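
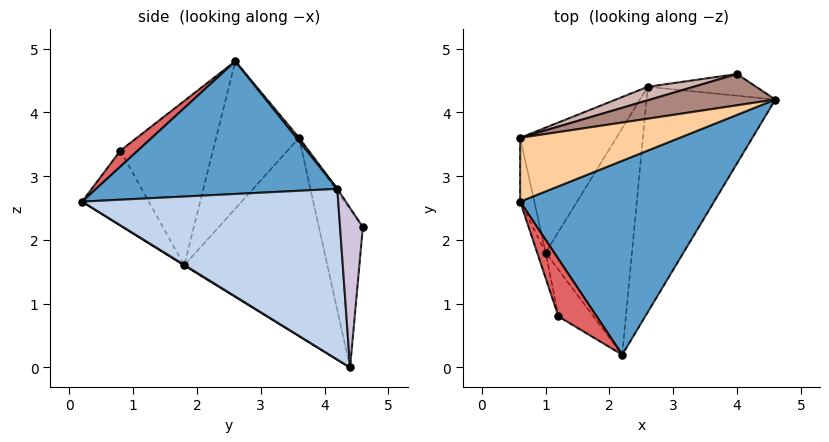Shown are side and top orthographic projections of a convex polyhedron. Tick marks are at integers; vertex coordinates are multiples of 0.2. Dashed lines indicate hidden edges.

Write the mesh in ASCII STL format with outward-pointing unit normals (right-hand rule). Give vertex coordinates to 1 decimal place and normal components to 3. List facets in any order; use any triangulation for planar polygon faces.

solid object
 facet normal 0.528 -0.355 0.771
  outer loop
   vertex 2.2 0.2 2.6
   vertex 4.6 4.2 2.8
   vertex 0.6 2.6 4.8
  endloop
 endfacet
 facet normal 0.728 -0.410 -0.549
  outer loop
   vertex 2.6 4.4 0.0
   vertex 4.6 4.2 2.8
   vertex 2.2 0.2 2.6
  endloop
 endfacet
 facet normal 0.006 -0.527 -0.850
  outer loop
   vertex 1.0 1.8 1.6
   vertex 2.6 4.4 0.0
   vertex 2.2 0.2 2.6
  endloop
 endfacet
 facet normal 0.013 0.768 0.640
  outer loop
   vertex 0.6 3.6 3.6
   vertex 0.6 2.6 4.8
   vertex 4.6 4.2 2.8
  endloop
 endfacet
 facet normal -0.989 -0.114 -0.095
  outer loop
   vertex 0.6 3.6 3.6
   vertex 1.0 1.8 1.6
   vertex 0.6 2.6 4.8
  endloop
 endfacet
 facet normal -0.865 0.274 -0.420
  outer loop
   vertex 0.6 3.6 3.6
   vertex 2.6 4.4 0.0
   vertex 1.0 1.8 1.6
  endloop
 endfacet
 facet normal 0.331 -0.508 0.795
  outer loop
   vertex 1.2 0.8 3.4
   vertex 2.2 0.2 2.6
   vertex 0.6 2.6 4.8
  endloop
 endfacet
 facet normal -0.958 -0.281 -0.050
  outer loop
   vertex 1.2 0.8 3.4
   vertex 0.6 2.6 4.8
   vertex 1.0 1.8 1.6
  endloop
 endfacet
 facet normal -0.659 -0.687 -0.308
  outer loop
   vertex 1.2 0.8 3.4
   vertex 1.0 1.8 1.6
   vertex 2.2 0.2 2.6
  endloop
 endfacet
 facet normal 0.769 0.369 -0.523
  outer loop
   vertex 4.0 4.6 2.2
   vertex 4.6 4.2 2.8
   vertex 2.6 4.4 0.0
  endloop
 endfacet
 facet normal -0.011 0.827 0.563
  outer loop
   vertex 4.0 4.6 2.2
   vertex 0.6 3.6 3.6
   vertex 4.6 4.2 2.8
  endloop
 endfacet
 facet normal -0.253 0.965 0.074
  outer loop
   vertex 4.0 4.6 2.2
   vertex 2.6 4.4 0.0
   vertex 0.6 3.6 3.6
  endloop
 endfacet
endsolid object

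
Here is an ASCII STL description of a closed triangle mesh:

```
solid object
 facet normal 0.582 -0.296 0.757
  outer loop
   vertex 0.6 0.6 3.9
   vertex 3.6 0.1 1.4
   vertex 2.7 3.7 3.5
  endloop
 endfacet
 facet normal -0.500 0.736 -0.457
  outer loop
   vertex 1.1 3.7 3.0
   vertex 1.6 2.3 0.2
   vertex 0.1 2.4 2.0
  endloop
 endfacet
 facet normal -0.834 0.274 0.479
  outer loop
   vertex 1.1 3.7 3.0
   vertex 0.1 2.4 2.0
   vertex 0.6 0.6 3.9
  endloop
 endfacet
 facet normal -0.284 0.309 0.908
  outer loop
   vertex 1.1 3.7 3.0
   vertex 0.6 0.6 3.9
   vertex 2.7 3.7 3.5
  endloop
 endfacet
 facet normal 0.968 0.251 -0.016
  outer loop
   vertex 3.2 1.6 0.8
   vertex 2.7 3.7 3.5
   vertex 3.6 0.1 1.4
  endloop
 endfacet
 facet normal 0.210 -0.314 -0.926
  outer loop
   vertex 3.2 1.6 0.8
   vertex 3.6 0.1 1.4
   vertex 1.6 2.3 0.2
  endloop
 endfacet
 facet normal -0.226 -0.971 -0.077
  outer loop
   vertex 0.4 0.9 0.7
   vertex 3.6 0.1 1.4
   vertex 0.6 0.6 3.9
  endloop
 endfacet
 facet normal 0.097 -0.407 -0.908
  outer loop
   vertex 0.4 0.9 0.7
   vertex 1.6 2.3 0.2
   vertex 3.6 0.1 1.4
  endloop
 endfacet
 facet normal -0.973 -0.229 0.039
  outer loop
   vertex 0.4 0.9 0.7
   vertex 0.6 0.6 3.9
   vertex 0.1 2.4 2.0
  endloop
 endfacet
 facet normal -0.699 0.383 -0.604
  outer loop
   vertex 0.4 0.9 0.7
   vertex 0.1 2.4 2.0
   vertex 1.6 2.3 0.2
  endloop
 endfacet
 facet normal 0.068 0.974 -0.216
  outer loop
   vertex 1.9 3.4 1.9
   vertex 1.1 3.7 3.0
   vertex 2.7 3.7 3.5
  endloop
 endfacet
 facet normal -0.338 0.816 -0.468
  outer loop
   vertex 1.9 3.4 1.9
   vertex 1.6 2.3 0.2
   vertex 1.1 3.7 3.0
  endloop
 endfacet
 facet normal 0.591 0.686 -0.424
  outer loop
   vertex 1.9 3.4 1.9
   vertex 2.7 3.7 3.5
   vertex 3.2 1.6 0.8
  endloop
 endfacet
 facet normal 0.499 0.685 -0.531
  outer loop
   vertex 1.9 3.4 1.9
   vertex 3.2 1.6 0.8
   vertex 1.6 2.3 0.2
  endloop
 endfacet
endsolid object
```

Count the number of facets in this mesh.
14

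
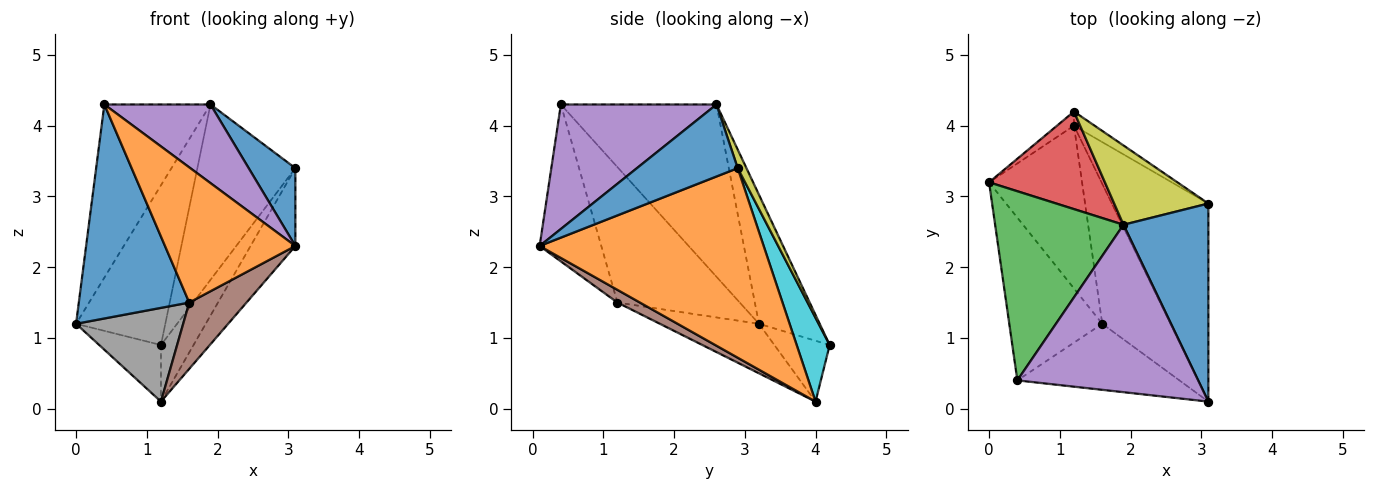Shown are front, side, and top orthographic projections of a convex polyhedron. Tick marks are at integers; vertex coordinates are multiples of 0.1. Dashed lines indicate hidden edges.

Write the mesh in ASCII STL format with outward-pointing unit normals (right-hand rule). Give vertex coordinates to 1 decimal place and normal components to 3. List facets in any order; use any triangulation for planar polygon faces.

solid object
 facet normal -0.661 -0.597 -0.454
  outer loop
   vertex 1.6 1.2 1.5
   vertex 0.4 0.4 4.3
   vertex 0.0 3.2 1.2
  endloop
 endfacet
 facet normal -0.391 -0.827 -0.404
  outer loop
   vertex 1.6 1.2 1.5
   vertex 3.1 0.1 2.3
   vertex 0.4 0.4 4.3
  endloop
 endfacet
 facet normal -0.704 0.480 0.524
  outer loop
   vertex 1.9 2.6 4.3
   vertex 0.0 3.2 1.2
   vertex 0.4 0.4 4.3
  endloop
 endfacet
 facet normal -0.502 0.738 0.451
  outer loop
   vertex 1.9 2.6 4.3
   vertex 1.2 4.2 0.9
   vertex 0.0 3.2 1.2
  endloop
 endfacet
 facet normal 0.529 -0.361 0.768
  outer loop
   vertex 1.9 2.6 4.3
   vertex 0.4 0.4 4.3
   vertex 3.1 0.1 2.3
  endloop
 endfacet
 facet normal 0.166 -0.422 -0.891
  outer loop
   vertex 1.2 4.0 0.1
   vertex 3.1 0.1 2.3
   vertex 1.6 1.2 1.5
  endloop
 endfacet
 facet normal -0.656 0.732 -0.183
  outer loop
   vertex 1.2 4.0 0.1
   vertex 0.0 3.2 1.2
   vertex 1.2 4.2 0.9
  endloop
 endfacet
 facet normal -0.419 -0.453 -0.787
  outer loop
   vertex 1.2 4.0 0.1
   vertex 1.6 1.2 1.5
   vertex 0.0 3.2 1.2
  endloop
 endfacet
 facet normal 0.081 0.908 0.411
  outer loop
   vertex 3.1 2.9 3.4
   vertex 1.2 4.2 0.9
   vertex 1.9 2.6 4.3
  endloop
 endfacet
 facet normal 0.701 0.692 -0.173
  outer loop
   vertex 3.1 2.9 3.4
   vertex 1.2 4.0 0.1
   vertex 1.2 4.2 0.9
  endloop
 endfacet
 facet normal 0.620 -0.287 0.731
  outer loop
   vertex 3.1 2.9 3.4
   vertex 1.9 2.6 4.3
   vertex 3.1 0.1 2.3
  endloop
 endfacet
 facet normal 0.877 0.175 -0.447
  outer loop
   vertex 3.1 2.9 3.4
   vertex 3.1 0.1 2.3
   vertex 1.2 4.0 0.1
  endloop
 endfacet
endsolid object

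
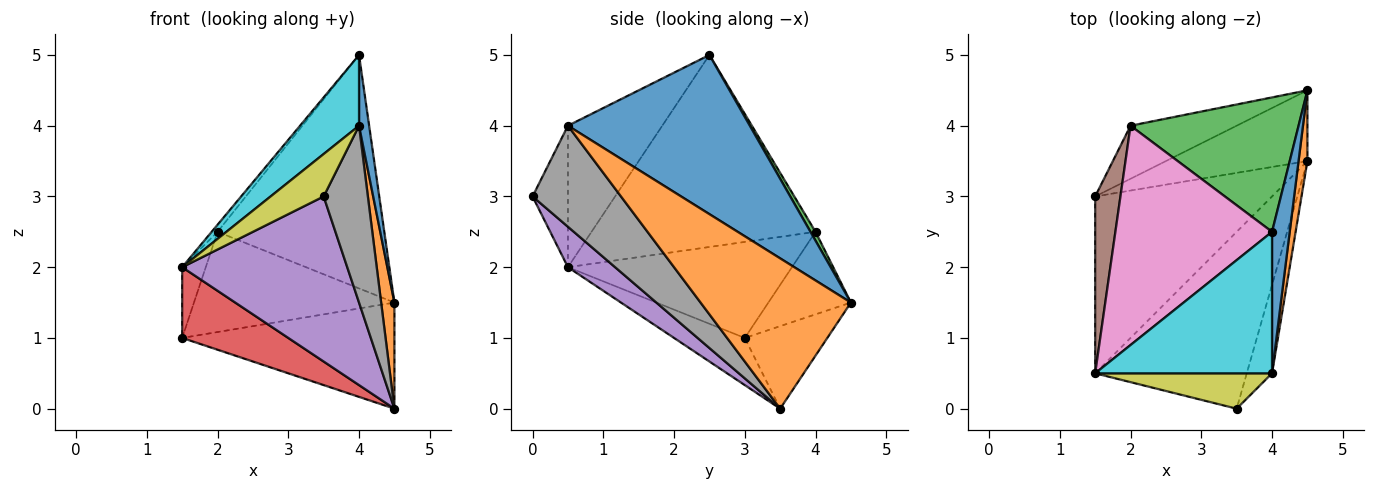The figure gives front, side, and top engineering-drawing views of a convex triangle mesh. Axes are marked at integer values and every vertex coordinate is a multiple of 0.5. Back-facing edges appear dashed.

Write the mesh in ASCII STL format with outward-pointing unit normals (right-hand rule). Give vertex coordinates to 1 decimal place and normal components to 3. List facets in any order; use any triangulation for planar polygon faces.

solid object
 facet normal -0.308 0.792 -0.528
  outer loop
   vertex 4.5 3.5 0.0
   vertex 1.5 3.0 1.0
   vertex 4.5 4.5 1.5
  endloop
 endfacet
 facet normal -0.342 0.831 -0.440
  outer loop
   vertex 2.0 4.0 2.5
   vertex 4.5 4.5 1.5
   vertex 1.5 3.0 1.0
  endloop
 endfacet
 facet normal 0.026 0.866 0.499
  outer loop
   vertex 2.0 4.0 2.5
   vertex 4.0 2.5 5.0
   vertex 4.5 4.5 1.5
  endloop
 endfacet
 facet normal -0.240 -0.361 -0.901
  outer loop
   vertex 1.5 0.5 2.0
   vertex 1.5 3.0 1.0
   vertex 4.5 3.5 0.0
  endloop
 endfacet
 facet normal 0.191 -0.670 -0.718
  outer loop
   vertex 1.5 0.5 2.0
   vertex 4.5 3.5 0.0
   vertex 3.5 0.0 3.0
  endloop
 endfacet
 facet normal -0.962 0.101 0.253
  outer loop
   vertex 1.5 0.5 2.0
   vertex 2.0 4.0 2.5
   vertex 1.5 3.0 1.0
  endloop
 endfacet
 facet normal -0.775 0.020 0.632
  outer loop
   vertex 1.5 0.5 2.0
   vertex 4.0 2.5 5.0
   vertex 2.0 4.0 2.5
  endloop
 endfacet
 facet normal 0.873 -0.436 -0.218
  outer loop
   vertex 4.0 0.5 4.0
   vertex 3.5 0.0 3.0
   vertex 4.5 3.5 0.0
  endloop
 endfacet
 facet normal -0.456 -0.684 0.570
  outer loop
   vertex 4.0 0.5 4.0
   vertex 1.5 0.5 2.0
   vertex 3.5 0.0 3.0
  endloop
 endfacet
 facet normal -0.582 -0.364 0.727
  outer loop
   vertex 4.0 0.5 4.0
   vertex 4.0 2.5 5.0
   vertex 1.5 0.5 2.0
  endloop
 endfacet
 facet normal 0.992 -0.055 0.110
  outer loop
   vertex 4.0 0.5 4.0
   vertex 4.5 4.5 1.5
   vertex 4.0 2.5 5.0
  endloop
 endfacet
 facet normal 0.994 -0.088 0.058
  outer loop
   vertex 4.0 0.5 4.0
   vertex 4.5 3.5 0.0
   vertex 4.5 4.5 1.5
  endloop
 endfacet
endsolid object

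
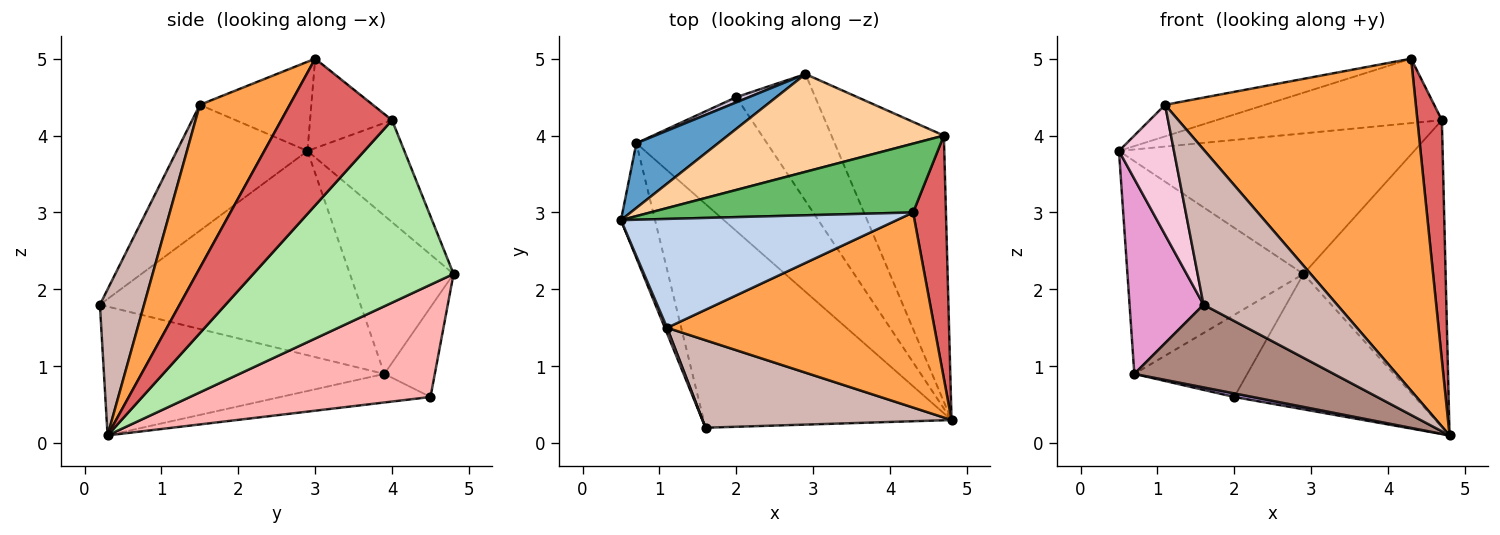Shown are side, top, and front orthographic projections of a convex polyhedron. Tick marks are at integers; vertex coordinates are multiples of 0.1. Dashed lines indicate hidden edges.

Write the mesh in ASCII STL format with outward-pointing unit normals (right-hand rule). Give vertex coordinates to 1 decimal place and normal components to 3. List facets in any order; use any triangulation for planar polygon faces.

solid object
 facet normal -0.491 0.834 0.254
  outer loop
   vertex 0.7 3.9 0.9
   vertex 0.5 2.9 3.8
   vertex 2.9 4.8 2.2
  endloop
 endfacet
 facet normal -0.297 0.266 0.917
  outer loop
   vertex 1.1 1.5 4.4
   vertex 4.3 3.0 5.0
   vertex 0.5 2.9 3.8
  endloop
 endfacet
 facet normal 0.295 -0.824 0.484
  outer loop
   vertex 1.1 1.5 4.4
   vertex 4.8 0.3 0.1
   vertex 4.3 3.0 5.0
  endloop
 endfacet
 facet normal -0.260 0.793 0.551
  outer loop
   vertex 4.7 4.0 4.2
   vertex 2.9 4.8 2.2
   vertex 0.5 2.9 3.8
  endloop
 endfacet
 facet normal -0.241 0.663 0.708
  outer loop
   vertex 4.7 4.0 4.2
   vertex 0.5 2.9 3.8
   vertex 4.3 3.0 5.0
  endloop
 endfacet
 facet normal 0.729 0.517 -0.449
  outer loop
   vertex 4.7 4.0 4.2
   vertex 4.8 0.3 0.1
   vertex 2.9 4.8 2.2
  endloop
 endfacet
 facet normal 0.954 -0.211 0.213
  outer loop
   vertex 4.7 4.0 4.2
   vertex 4.3 3.0 5.0
   vertex 4.8 0.3 0.1
  endloop
 endfacet
 facet normal 0.697 0.523 -0.490
  outer loop
   vertex 2.0 4.5 0.6
   vertex 2.9 4.8 2.2
   vertex 4.8 0.3 0.1
  endloop
 endfacet
 facet normal -0.213 -0.026 -0.977
  outer loop
   vertex 2.0 4.5 0.6
   vertex 4.8 0.3 0.1
   vertex 0.7 3.9 0.9
  endloop
 endfacet
 facet normal -0.407 0.911 0.058
  outer loop
   vertex 2.0 4.5 0.6
   vertex 0.7 3.9 0.9
   vertex 2.9 4.8 2.2
  endloop
 endfacet
 facet normal -0.438 -0.312 -0.843
  outer loop
   vertex 1.6 0.2 1.8
   vertex 0.7 3.9 0.9
   vertex 4.8 0.3 0.1
  endloop
 endfacet
 facet normal 0.277 -0.837 0.472
  outer loop
   vertex 1.6 0.2 1.8
   vertex 4.8 0.3 0.1
   vertex 1.1 1.5 4.4
  endloop
 endfacet
 facet normal -0.950 -0.270 -0.158
  outer loop
   vertex 1.6 0.2 1.8
   vertex 0.5 2.9 3.8
   vertex 0.7 3.9 0.9
  endloop
 endfacet
 facet normal -0.922 -0.388 0.017
  outer loop
   vertex 1.6 0.2 1.8
   vertex 1.1 1.5 4.4
   vertex 0.5 2.9 3.8
  endloop
 endfacet
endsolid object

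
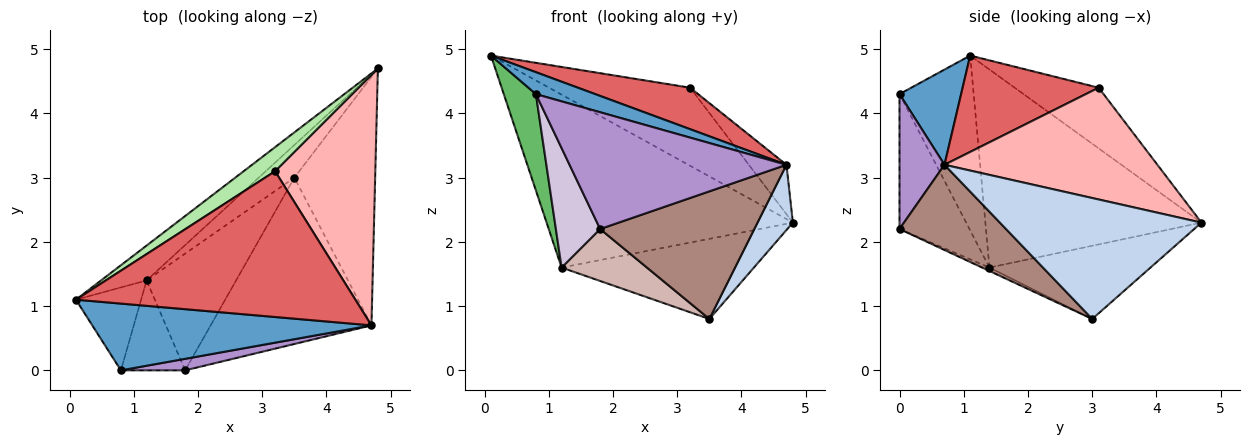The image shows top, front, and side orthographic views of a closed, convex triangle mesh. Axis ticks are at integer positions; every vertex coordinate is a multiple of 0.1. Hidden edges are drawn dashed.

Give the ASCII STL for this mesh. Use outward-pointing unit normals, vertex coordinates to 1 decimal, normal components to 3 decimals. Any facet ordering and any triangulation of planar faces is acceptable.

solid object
 facet normal 0.308 -0.297 0.904
  outer loop
   vertex 4.7 0.7 3.2
   vertex 0.1 1.1 4.9
   vertex 0.8 0.0 4.3
  endloop
 endfacet
 facet normal 0.823 -0.144 -0.550
  outer loop
   vertex 4.7 0.7 3.2
   vertex 3.5 3.0 0.8
   vertex 4.8 4.7 2.3
  endloop
 endfacet
 facet normal -0.652 0.743 -0.150
  outer loop
   vertex 1.2 1.4 1.6
   vertex 0.1 1.1 4.9
   vertex 4.8 4.7 2.3
  endloop
 endfacet
 facet normal -0.613 0.732 -0.298
  outer loop
   vertex 1.2 1.4 1.6
   vertex 4.8 4.7 2.3
   vertex 3.5 3.0 0.8
  endloop
 endfacet
 facet normal -0.868 -0.376 -0.324
  outer loop
   vertex 1.2 1.4 1.6
   vertex 0.8 0.0 4.3
   vertex 0.1 1.1 4.9
  endloop
 endfacet
 facet normal -0.495 0.831 0.256
  outer loop
   vertex 3.2 3.1 4.4
   vertex 4.8 4.7 2.3
   vertex 0.1 1.1 4.9
  endloop
 endfacet
 facet normal 0.315 -0.260 0.913
  outer loop
   vertex 3.2 3.1 4.4
   vertex 0.1 1.1 4.9
   vertex 4.7 0.7 3.2
  endloop
 endfacet
 facet normal 0.738 0.130 0.662
  outer loop
   vertex 3.2 3.1 4.4
   vertex 4.7 0.7 3.2
   vertex 4.8 4.7 2.3
  endloop
 endfacet
 facet normal 0.202 -0.975 0.096
  outer loop
   vertex 1.8 0.0 2.2
   vertex 4.7 0.7 3.2
   vertex 0.8 0.0 4.3
  endloop
 endfacet
 facet normal -0.784 -0.496 -0.373
  outer loop
   vertex 1.8 0.0 2.2
   vertex 0.8 0.0 4.3
   vertex 1.2 1.4 1.6
  endloop
 endfacet
 facet normal 0.388 -0.561 -0.731
  outer loop
   vertex 1.8 0.0 2.2
   vertex 3.5 3.0 0.8
   vertex 4.7 0.7 3.2
  endloop
 endfacet
 facet normal -0.035 -0.406 -0.913
  outer loop
   vertex 1.8 0.0 2.2
   vertex 1.2 1.4 1.6
   vertex 3.5 3.0 0.8
  endloop
 endfacet
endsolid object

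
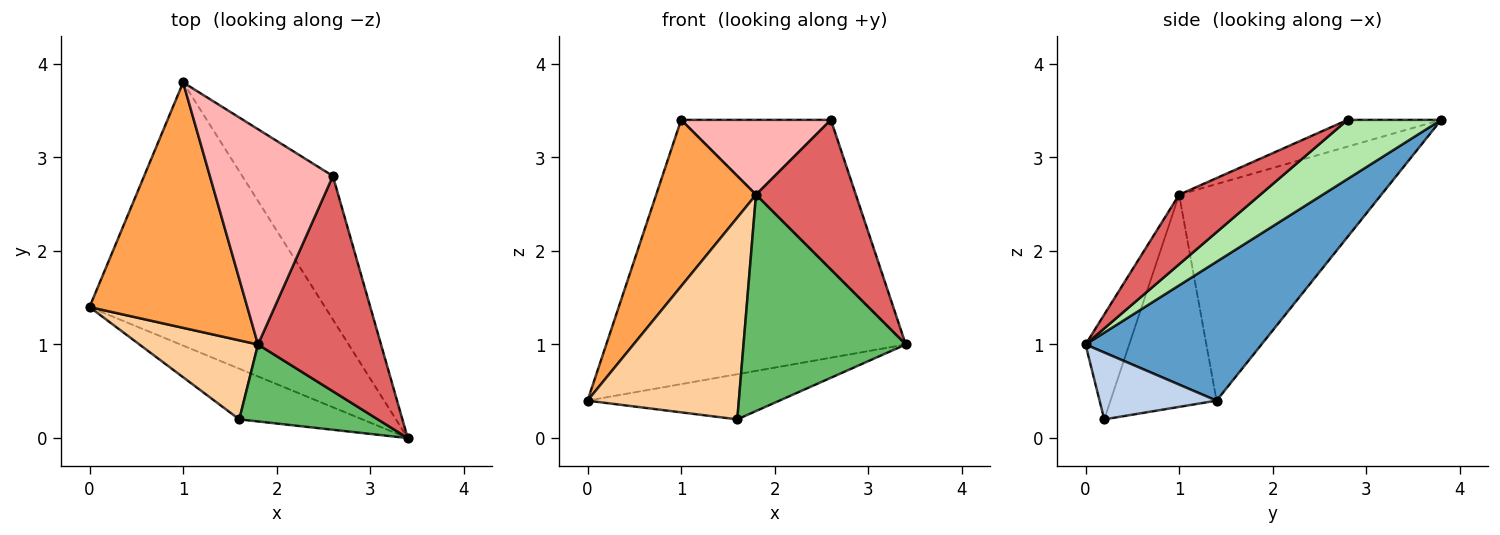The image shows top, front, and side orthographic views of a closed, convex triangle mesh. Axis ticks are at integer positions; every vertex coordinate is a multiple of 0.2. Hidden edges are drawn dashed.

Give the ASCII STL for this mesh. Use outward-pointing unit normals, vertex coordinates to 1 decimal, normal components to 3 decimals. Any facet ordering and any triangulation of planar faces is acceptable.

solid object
 facet normal 0.384 0.654 -0.651
  outer loop
   vertex 1.0 3.8 3.4
   vertex 3.4 0.0 1.0
   vertex 0.0 1.4 0.4
  endloop
 endfacet
 facet normal 0.376 0.617 -0.692
  outer loop
   vertex 1.6 0.2 0.2
   vertex 0.0 1.4 0.4
   vertex 3.4 0.0 1.0
  endloop
 endfacet
 facet normal -0.751 -0.371 0.547
  outer loop
   vertex 1.8 1.0 2.6
   vertex 1.0 3.8 3.4
   vertex 0.0 1.4 0.4
  endloop
 endfacet
 facet normal -0.547 -0.780 0.305
  outer loop
   vertex 1.8 1.0 2.6
   vertex 0.0 1.4 0.4
   vertex 1.6 0.2 0.2
  endloop
 endfacet
 facet normal -0.246 -0.913 0.325
  outer loop
   vertex 1.8 1.0 2.6
   vertex 1.6 0.2 0.2
   vertex 3.4 0.0 1.0
  endloop
 endfacet
 facet normal 0.411 0.658 -0.631
  outer loop
   vertex 2.6 2.8 3.4
   vertex 3.4 0.0 1.0
   vertex 1.0 3.8 3.4
  endloop
 endfacet
 facet normal 0.421 -0.518 0.745
  outer loop
   vertex 2.6 2.8 3.4
   vertex 1.8 1.0 2.6
   vertex 3.4 0.0 1.0
  endloop
 endfacet
 facet normal -0.201 -0.322 0.925
  outer loop
   vertex 2.6 2.8 3.4
   vertex 1.0 3.8 3.4
   vertex 1.8 1.0 2.6
  endloop
 endfacet
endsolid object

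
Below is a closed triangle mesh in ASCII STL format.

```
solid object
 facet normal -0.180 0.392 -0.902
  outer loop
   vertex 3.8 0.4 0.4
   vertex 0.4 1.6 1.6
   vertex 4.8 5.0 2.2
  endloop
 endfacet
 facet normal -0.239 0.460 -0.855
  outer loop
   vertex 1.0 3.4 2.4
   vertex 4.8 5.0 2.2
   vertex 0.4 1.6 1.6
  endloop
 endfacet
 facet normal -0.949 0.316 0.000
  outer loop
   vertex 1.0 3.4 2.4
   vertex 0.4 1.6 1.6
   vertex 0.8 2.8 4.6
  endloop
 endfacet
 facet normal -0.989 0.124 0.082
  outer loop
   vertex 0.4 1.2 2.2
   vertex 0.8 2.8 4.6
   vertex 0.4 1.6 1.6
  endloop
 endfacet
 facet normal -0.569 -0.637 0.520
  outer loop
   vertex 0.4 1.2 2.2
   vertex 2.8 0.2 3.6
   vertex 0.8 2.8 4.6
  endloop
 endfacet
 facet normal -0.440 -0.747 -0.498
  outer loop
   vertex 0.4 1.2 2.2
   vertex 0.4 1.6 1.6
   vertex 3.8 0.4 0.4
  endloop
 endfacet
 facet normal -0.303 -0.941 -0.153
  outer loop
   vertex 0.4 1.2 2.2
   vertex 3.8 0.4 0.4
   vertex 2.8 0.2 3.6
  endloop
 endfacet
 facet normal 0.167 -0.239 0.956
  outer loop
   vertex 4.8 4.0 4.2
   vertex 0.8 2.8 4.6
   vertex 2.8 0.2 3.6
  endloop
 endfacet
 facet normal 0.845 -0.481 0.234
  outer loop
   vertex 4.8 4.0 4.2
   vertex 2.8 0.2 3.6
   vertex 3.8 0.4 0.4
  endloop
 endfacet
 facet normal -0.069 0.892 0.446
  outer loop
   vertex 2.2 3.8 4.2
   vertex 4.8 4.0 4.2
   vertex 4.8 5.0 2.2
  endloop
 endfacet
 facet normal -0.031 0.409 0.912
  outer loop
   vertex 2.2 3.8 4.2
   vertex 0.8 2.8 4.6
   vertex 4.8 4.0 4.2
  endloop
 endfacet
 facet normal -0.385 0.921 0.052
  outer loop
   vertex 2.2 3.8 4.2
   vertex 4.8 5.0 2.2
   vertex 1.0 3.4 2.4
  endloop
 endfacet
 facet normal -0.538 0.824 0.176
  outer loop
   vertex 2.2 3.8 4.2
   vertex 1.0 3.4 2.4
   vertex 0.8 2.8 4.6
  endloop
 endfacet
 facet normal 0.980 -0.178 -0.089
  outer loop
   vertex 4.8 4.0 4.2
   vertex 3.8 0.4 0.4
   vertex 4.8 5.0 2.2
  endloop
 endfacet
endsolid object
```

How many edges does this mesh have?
21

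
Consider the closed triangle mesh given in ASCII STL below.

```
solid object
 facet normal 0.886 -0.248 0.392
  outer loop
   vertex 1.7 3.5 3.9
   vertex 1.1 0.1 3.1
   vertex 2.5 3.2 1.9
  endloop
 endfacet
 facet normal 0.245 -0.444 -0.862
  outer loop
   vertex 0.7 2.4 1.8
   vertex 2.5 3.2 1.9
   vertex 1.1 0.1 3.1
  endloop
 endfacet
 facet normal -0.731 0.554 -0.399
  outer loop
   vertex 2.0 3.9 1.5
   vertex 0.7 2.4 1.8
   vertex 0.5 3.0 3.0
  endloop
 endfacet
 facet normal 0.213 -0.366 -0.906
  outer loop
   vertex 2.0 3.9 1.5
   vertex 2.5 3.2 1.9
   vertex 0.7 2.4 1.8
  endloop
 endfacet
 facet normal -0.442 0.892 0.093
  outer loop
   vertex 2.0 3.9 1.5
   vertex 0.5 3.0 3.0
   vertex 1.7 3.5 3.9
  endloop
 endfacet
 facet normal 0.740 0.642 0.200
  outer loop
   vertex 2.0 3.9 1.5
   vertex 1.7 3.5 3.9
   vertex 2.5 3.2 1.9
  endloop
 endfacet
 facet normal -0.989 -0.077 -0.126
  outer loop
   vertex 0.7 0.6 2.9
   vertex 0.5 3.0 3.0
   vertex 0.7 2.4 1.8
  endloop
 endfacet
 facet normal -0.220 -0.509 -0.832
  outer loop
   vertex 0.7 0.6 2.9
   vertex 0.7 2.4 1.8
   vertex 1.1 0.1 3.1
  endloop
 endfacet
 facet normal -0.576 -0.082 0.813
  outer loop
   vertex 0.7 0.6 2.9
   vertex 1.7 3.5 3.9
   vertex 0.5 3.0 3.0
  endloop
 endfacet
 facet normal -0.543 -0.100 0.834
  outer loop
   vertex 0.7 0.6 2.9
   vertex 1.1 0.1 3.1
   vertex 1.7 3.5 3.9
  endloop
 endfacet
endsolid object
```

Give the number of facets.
10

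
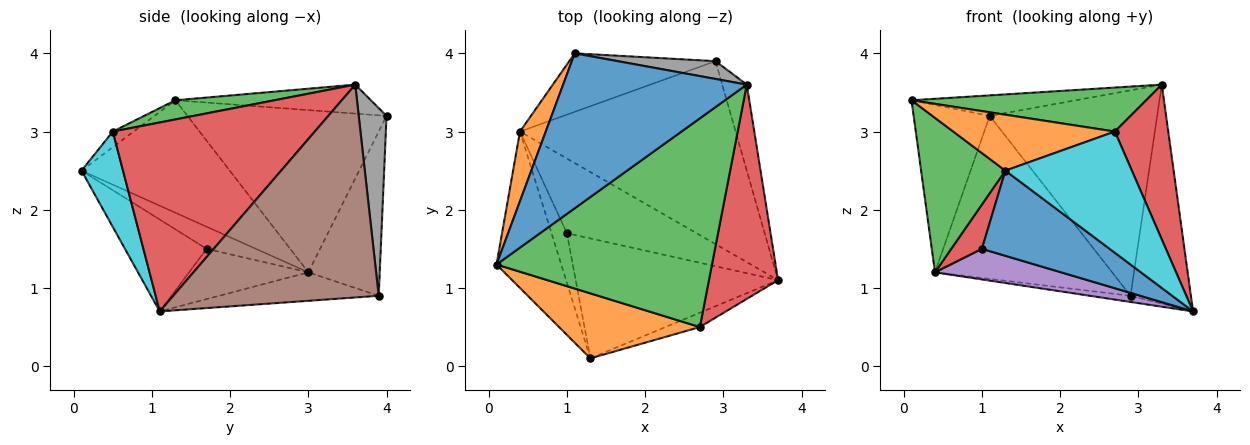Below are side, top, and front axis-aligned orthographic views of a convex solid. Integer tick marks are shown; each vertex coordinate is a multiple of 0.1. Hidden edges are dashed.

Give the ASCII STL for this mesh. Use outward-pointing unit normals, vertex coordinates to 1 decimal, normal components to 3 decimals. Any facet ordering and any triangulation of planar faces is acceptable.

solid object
 facet normal -0.154 0.130 0.979
  outer loop
   vertex 3.3 3.6 3.6
   vertex 1.1 4.0 3.2
   vertex 0.1 1.3 3.4
  endloop
 endfacet
 facet normal -0.924 0.353 0.147
  outer loop
   vertex 0.4 3.0 1.2
   vertex 0.1 1.3 3.4
   vertex 1.1 4.0 3.2
  endloop
 endfacet
 facet normal 0.087 -0.205 0.975
  outer loop
   vertex 2.7 0.5 3.0
   vertex 3.3 3.6 3.6
   vertex 0.1 1.3 3.4
  endloop
 endfacet
 facet normal 0.911 -0.241 0.333
  outer loop
   vertex 2.7 0.5 3.0
   vertex 3.7 1.1 0.7
   vertex 3.3 3.6 3.6
  endloop
 endfacet
 facet normal -0.337 -0.357 -0.871
  outer loop
   vertex 1.0 1.7 1.5
   vertex 0.4 3.0 1.2
   vertex 3.7 1.1 0.7
  endloop
 endfacet
 facet normal 0.954 0.280 -0.110
  outer loop
   vertex 2.9 3.9 0.9
   vertex 3.3 3.6 3.6
   vertex 3.7 1.1 0.7
  endloop
 endfacet
 facet normal -0.131 0.033 -0.991
  outer loop
   vertex 2.9 3.9 0.9
   vertex 3.7 1.1 0.7
   vertex 0.4 3.0 1.2
  endloop
 endfacet
 facet normal 0.163 0.983 0.085
  outer loop
   vertex 2.9 3.9 0.9
   vertex 1.1 4.0 3.2
   vertex 3.3 3.6 3.6
  endloop
 endfacet
 facet normal -0.355 0.880 -0.316
  outer loop
   vertex 2.9 3.9 0.9
   vertex 0.4 3.0 1.2
   vertex 1.1 4.0 3.2
  endloop
 endfacet
 facet normal 0.310 -0.944 -0.112
  outer loop
   vertex 1.3 0.1 2.5
   vertex 3.7 1.1 0.7
   vertex 2.7 0.5 3.0
  endloop
 endfacet
 facet normal -0.347 -0.543 -0.765
  outer loop
   vertex 1.3 0.1 2.5
   vertex 1.0 1.7 1.5
   vertex 3.7 1.1 0.7
  endloop
 endfacet
 facet normal -0.084 -0.650 0.755
  outer loop
   vertex 1.3 0.1 2.5
   vertex 2.7 0.5 3.0
   vertex 0.1 1.3 3.4
  endloop
 endfacet
 facet normal -0.777 -0.442 -0.447
  outer loop
   vertex 1.3 0.1 2.5
   vertex 0.1 1.3 3.4
   vertex 0.4 3.0 1.2
  endloop
 endfacet
 facet normal -0.731 -0.455 -0.508
  outer loop
   vertex 1.3 0.1 2.5
   vertex 0.4 3.0 1.2
   vertex 1.0 1.7 1.5
  endloop
 endfacet
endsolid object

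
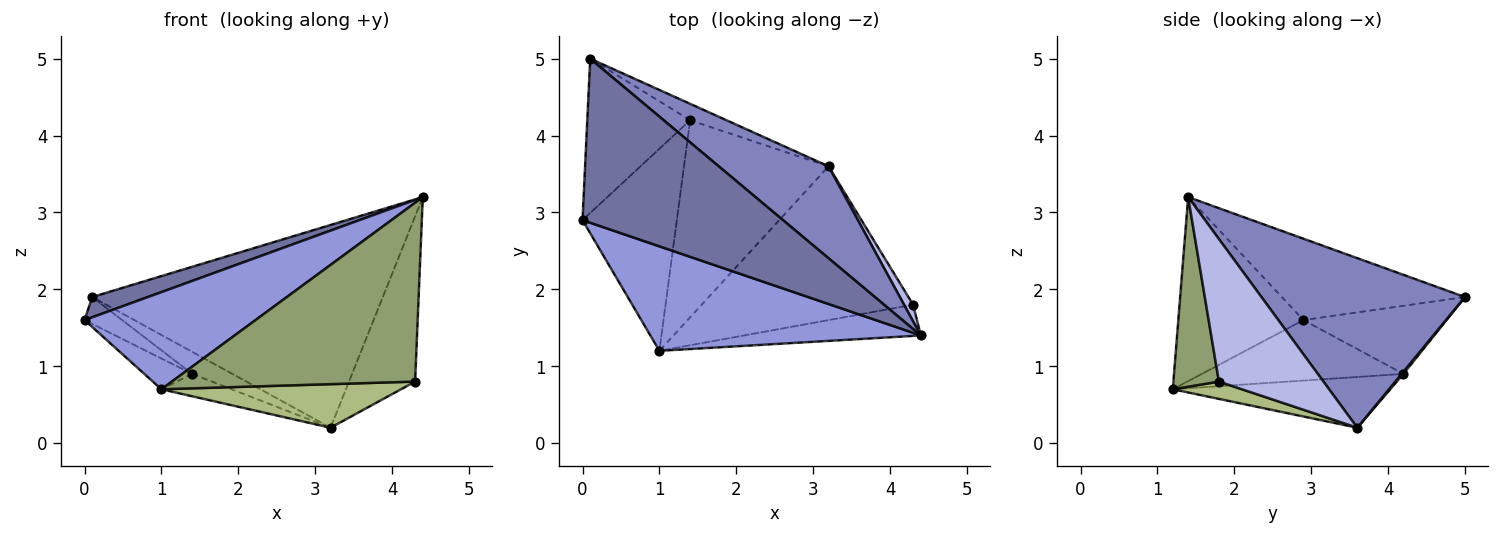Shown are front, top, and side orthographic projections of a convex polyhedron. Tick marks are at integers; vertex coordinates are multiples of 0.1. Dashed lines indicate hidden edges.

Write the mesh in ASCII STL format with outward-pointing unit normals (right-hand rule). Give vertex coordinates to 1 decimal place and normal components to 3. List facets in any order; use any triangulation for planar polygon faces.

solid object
 facet normal -0.374 -0.114 0.921
  outer loop
   vertex 0.1 5.0 1.9
   vertex 0.0 2.9 1.6
   vertex 4.4 1.4 3.2
  endloop
 endfacet
 facet normal 0.538 0.768 0.348
  outer loop
   vertex 3.2 3.6 0.2
   vertex 0.1 5.0 1.9
   vertex 4.4 1.4 3.2
  endloop
 endfacet
 facet normal -0.446 -0.609 0.655
  outer loop
   vertex 1.0 1.2 0.7
   vertex 4.4 1.4 3.2
   vertex 0.0 2.9 1.6
  endloop
 endfacet
 facet normal 0.844 0.534 0.054
  outer loop
   vertex 4.3 1.8 0.8
   vertex 3.2 3.6 0.2
   vertex 4.4 1.4 3.2
  endloop
 endfacet
 facet normal 0.181 -0.969 -0.169
  outer loop
   vertex 4.3 1.8 0.8
   vertex 4.4 1.4 3.2
   vertex 1.0 1.2 0.7
  endloop
 endfacet
 facet normal 0.078 -0.272 -0.959
  outer loop
   vertex 4.3 1.8 0.8
   vertex 1.0 1.2 0.7
   vertex 3.2 3.6 0.2
  endloop
 endfacet
 facet normal 0.036 0.803 -0.595
  outer loop
   vertex 1.4 4.2 0.9
   vertex 0.1 5.0 1.9
   vertex 3.2 3.6 0.2
  endloop
 endfacet
 facet normal -0.329 0.106 -0.938
  outer loop
   vertex 1.4 4.2 0.9
   vertex 3.2 3.6 0.2
   vertex 1.0 1.2 0.7
  endloop
 endfacet
 facet normal -0.546 0.144 -0.825
  outer loop
   vertex 1.4 4.2 0.9
   vertex 0.0 2.9 1.6
   vertex 0.1 5.0 1.9
  endloop
 endfacet
 facet normal -0.535 0.127 -0.835
  outer loop
   vertex 1.4 4.2 0.9
   vertex 1.0 1.2 0.7
   vertex 0.0 2.9 1.6
  endloop
 endfacet
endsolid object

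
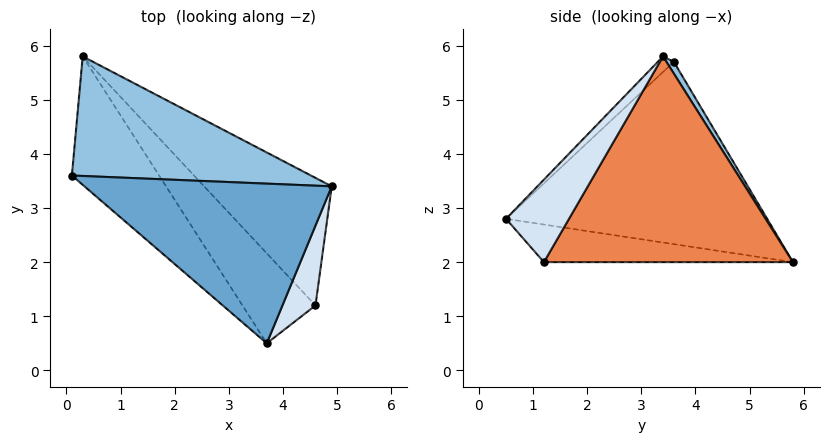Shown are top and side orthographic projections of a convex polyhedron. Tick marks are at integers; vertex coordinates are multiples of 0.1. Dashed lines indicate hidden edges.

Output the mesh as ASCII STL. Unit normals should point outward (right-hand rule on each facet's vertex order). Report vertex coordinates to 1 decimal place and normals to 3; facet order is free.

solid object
 facet normal -0.044 -0.709 0.703
  outer loop
   vertex 3.7 0.5 2.8
   vertex 4.9 3.4 5.8
   vertex 0.1 3.6 5.7
  endloop
 endfacet
 facet normal 0.025 0.859 0.512
  outer loop
   vertex 0.3 5.8 2.0
   vertex 0.1 3.6 5.7
   vertex 4.9 3.4 5.8
  endloop
 endfacet
 facet normal -0.758 -0.541 -0.363
  outer loop
   vertex 0.3 5.8 2.0
   vertex 3.7 0.5 2.8
   vertex 0.1 3.6 5.7
  endloop
 endfacet
 facet normal 0.736 -0.609 0.295
  outer loop
   vertex 4.6 1.2 2.0
   vertex 4.9 3.4 5.8
   vertex 3.7 0.5 2.8
  endloop
 endfacet
 facet normal 0.665 0.622 -0.413
  outer loop
   vertex 4.6 1.2 2.0
   vertex 0.3 5.8 2.0
   vertex 4.9 3.4 5.8
  endloop
 endfacet
 facet normal -0.421 -0.393 -0.817
  outer loop
   vertex 4.6 1.2 2.0
   vertex 3.7 0.5 2.8
   vertex 0.3 5.8 2.0
  endloop
 endfacet
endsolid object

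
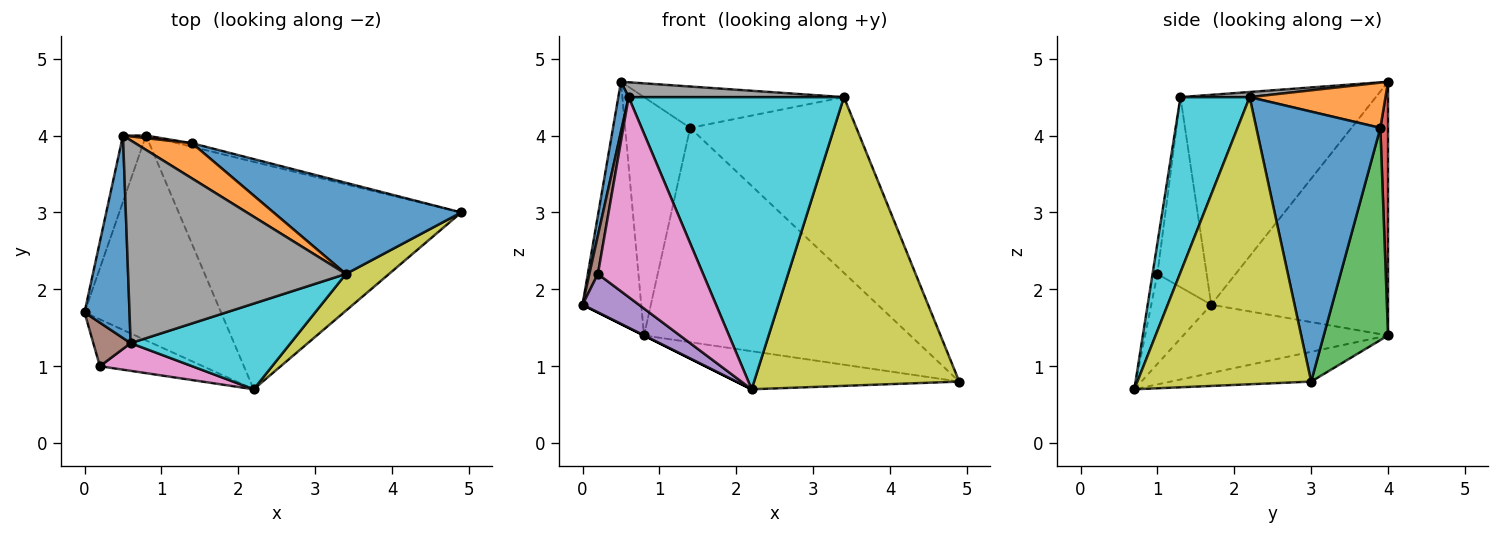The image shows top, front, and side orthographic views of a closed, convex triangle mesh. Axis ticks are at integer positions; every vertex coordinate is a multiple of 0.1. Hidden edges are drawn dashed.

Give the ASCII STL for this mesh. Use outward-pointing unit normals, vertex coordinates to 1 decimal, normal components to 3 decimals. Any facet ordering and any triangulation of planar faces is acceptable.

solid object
 facet normal -0.976 -0.052 0.209
  outer loop
   vertex 0.6 1.3 4.5
   vertex 0.5 4.0 4.7
   vertex 0.0 1.7 1.8
  endloop
 endfacet
 facet normal -0.946 0.314 -0.086
  outer loop
   vertex 0.8 4.0 1.4
   vertex 0.0 1.7 1.8
   vertex 0.5 4.0 4.7
  endloop
 endfacet
 facet normal -0.447 0.000 -0.894
  outer loop
   vertex 0.8 4.0 1.4
   vertex 2.2 0.7 0.7
   vertex 0.0 1.7 1.8
  endloop
 endfacet
 facet normal -0.104 0.164 -0.981
  outer loop
   vertex 0.8 4.0 1.4
   vertex 4.9 3.0 0.8
   vertex 2.2 0.7 0.7
  endloop
 endfacet
 facet normal -0.559 -0.526 -0.641
  outer loop
   vertex 0.2 1.0 2.2
   vertex 0.0 1.7 1.8
   vertex 2.2 0.7 0.7
  endloop
 endfacet
 facet normal -0.967 -0.168 0.190
  outer loop
   vertex 0.2 1.0 2.2
   vertex 0.6 1.3 4.5
   vertex 0.0 1.7 1.8
  endloop
 endfacet
 facet normal -0.046 -0.990 0.137
  outer loop
   vertex 0.2 1.0 2.2
   vertex 2.2 0.7 0.7
   vertex 0.6 1.3 4.5
  endloop
 endfacet
 facet normal 0.023 -0.073 0.997
  outer loop
   vertex 3.4 2.2 4.5
   vertex 0.5 4.0 4.7
   vertex 0.6 1.3 4.5
  endloop
 endfacet
 facet normal 0.643 -0.759 0.097
  outer loop
   vertex 3.4 2.2 4.5
   vertex 2.2 0.7 0.7
   vertex 4.9 3.0 0.8
  endloop
 endfacet
 facet normal 0.295 -0.917 0.269
  outer loop
   vertex 3.4 2.2 4.5
   vertex 0.6 1.3 4.5
   vertex 2.2 0.7 0.7
  endloop
 endfacet
 facet normal 0.552 0.740 0.384
  outer loop
   vertex 1.4 3.9 4.1
   vertex 3.4 2.2 4.5
   vertex 4.9 3.0 0.8
  endloop
 endfacet
 facet normal 0.459 0.676 0.576
  outer loop
   vertex 1.4 3.9 4.1
   vertex 0.5 4.0 4.7
   vertex 3.4 2.2 4.5
  endloop
 endfacet
 facet normal 0.235 0.972 -0.016
  outer loop
   vertex 1.4 3.9 4.1
   vertex 4.9 3.0 0.8
   vertex 0.8 4.0 1.4
  endloop
 endfacet
 facet normal 0.117 0.993 0.011
  outer loop
   vertex 1.4 3.9 4.1
   vertex 0.8 4.0 1.4
   vertex 0.5 4.0 4.7
  endloop
 endfacet
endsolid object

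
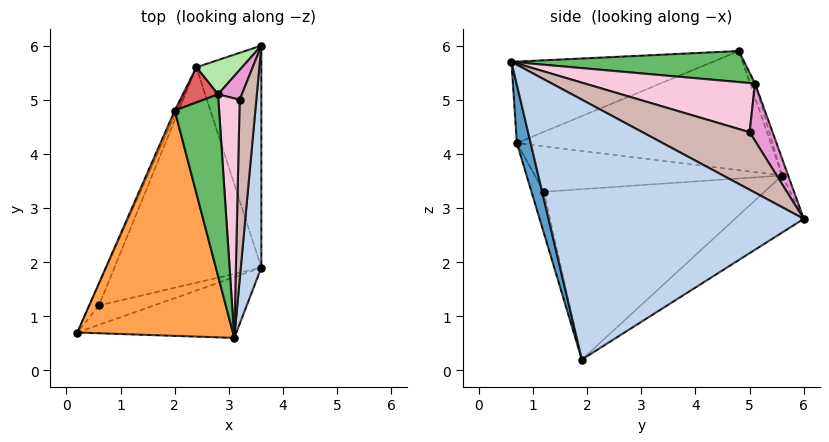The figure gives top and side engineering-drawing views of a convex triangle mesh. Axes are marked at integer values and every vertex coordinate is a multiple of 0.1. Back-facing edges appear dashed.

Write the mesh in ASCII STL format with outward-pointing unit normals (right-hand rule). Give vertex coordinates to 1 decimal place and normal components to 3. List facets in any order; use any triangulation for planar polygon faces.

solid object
 facet normal 0.081 -0.972 -0.222
  outer loop
   vertex 3.6 1.9 0.2
   vertex 3.1 0.6 5.7
   vertex 0.2 0.7 4.2
  endloop
 endfacet
 facet normal 0.996 -0.050 0.079
  outer loop
   vertex 3.6 1.9 0.2
   vertex 3.6 6.0 2.8
   vertex 3.1 0.6 5.7
  endloop
 endfacet
 facet normal -0.458 -0.162 0.874
  outer loop
   vertex 2.0 4.8 5.9
   vertex 0.2 0.7 4.2
   vertex 3.1 0.6 5.7
  endloop
 endfacet
 facet normal -0.435 -0.691 -0.577
  outer loop
   vertex 0.6 1.2 3.3
   vertex 3.6 1.9 0.2
   vertex 0.2 0.7 4.2
  endloop
 endfacet
 facet normal 0.570 0.110 0.815
  outer loop
   vertex 2.8 5.1 5.3
   vertex 2.0 4.8 5.9
   vertex 3.1 0.6 5.7
  endloop
 endfacet
 facet normal -0.112 0.946 0.305
  outer loop
   vertex 2.4 5.6 3.6
   vertex 2.8 5.1 5.3
   vertex 3.6 6.0 2.8
  endloop
 endfacet
 facet normal -0.124 0.944 0.307
  outer loop
   vertex 2.4 5.6 3.6
   vertex 2.0 4.8 5.9
   vertex 2.8 5.1 5.3
  endloop
 endfacet
 facet normal -0.596 0.430 -0.678
  outer loop
   vertex 2.4 5.6 3.6
   vertex 3.6 6.0 2.8
   vertex 3.6 1.9 0.2
  endloop
 endfacet
 facet normal -0.714 0.334 -0.615
  outer loop
   vertex 2.4 5.6 3.6
   vertex 3.6 1.9 0.2
   vertex 0.6 1.2 3.3
  endloop
 endfacet
 facet normal -0.913 0.408 -0.017
  outer loop
   vertex 2.4 5.6 3.6
   vertex 0.2 0.7 4.2
   vertex 2.0 4.8 5.9
  endloop
 endfacet
 facet normal -0.904 0.383 -0.189
  outer loop
   vertex 2.4 5.6 3.6
   vertex 0.6 1.2 3.3
   vertex 0.2 0.7 4.2
  endloop
 endfacet
 facet normal 0.959 0.060 0.277
  outer loop
   vertex 3.2 5.0 4.4
   vertex 3.1 0.6 5.7
   vertex 3.6 6.0 2.8
  endloop
 endfacet
 facet normal 0.897 0.237 0.372
  outer loop
   vertex 3.2 5.0 4.4
   vertex 3.6 6.0 2.8
   vertex 2.8 5.1 5.3
  endloop
 endfacet
 facet normal 0.914 0.096 0.395
  outer loop
   vertex 3.2 5.0 4.4
   vertex 2.8 5.1 5.3
   vertex 3.1 0.6 5.7
  endloop
 endfacet
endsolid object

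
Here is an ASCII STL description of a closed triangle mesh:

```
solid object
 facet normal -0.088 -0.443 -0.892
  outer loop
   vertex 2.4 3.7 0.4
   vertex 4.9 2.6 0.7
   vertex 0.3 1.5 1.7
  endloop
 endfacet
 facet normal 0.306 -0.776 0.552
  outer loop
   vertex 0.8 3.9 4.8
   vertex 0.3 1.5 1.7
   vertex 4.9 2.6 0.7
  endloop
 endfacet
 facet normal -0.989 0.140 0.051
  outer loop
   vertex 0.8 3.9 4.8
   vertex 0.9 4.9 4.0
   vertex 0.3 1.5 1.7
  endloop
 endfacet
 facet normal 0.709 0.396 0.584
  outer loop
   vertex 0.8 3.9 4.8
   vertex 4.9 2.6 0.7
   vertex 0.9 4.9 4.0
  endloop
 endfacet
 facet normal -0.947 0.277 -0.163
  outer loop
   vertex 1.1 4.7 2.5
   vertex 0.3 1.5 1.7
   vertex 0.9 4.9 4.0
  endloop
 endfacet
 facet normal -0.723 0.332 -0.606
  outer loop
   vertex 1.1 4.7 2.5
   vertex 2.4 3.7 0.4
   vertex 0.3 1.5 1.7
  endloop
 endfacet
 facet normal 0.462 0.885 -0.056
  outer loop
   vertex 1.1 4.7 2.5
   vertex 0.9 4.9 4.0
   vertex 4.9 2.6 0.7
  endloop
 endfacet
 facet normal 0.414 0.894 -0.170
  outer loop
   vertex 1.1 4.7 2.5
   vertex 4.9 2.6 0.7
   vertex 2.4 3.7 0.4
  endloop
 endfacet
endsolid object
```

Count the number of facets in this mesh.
8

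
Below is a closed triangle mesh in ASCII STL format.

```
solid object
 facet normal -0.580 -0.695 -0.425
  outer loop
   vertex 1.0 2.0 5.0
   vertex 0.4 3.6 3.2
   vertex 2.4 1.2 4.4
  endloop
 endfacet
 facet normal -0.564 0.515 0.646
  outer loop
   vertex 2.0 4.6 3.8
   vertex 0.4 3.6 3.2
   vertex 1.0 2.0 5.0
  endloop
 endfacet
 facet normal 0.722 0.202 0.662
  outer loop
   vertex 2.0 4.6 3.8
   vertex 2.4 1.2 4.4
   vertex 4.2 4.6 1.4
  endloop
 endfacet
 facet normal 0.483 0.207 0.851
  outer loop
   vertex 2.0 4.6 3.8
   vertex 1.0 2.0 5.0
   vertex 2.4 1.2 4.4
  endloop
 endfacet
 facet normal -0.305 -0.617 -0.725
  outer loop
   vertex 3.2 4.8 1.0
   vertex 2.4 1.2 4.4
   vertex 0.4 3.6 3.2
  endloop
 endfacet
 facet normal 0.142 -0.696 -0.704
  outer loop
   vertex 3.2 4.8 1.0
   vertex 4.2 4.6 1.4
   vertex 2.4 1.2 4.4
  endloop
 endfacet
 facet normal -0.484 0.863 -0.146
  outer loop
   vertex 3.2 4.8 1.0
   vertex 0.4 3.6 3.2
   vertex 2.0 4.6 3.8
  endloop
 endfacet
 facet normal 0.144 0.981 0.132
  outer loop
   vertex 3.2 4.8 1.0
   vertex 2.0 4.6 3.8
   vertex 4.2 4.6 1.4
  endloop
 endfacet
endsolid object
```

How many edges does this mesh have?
12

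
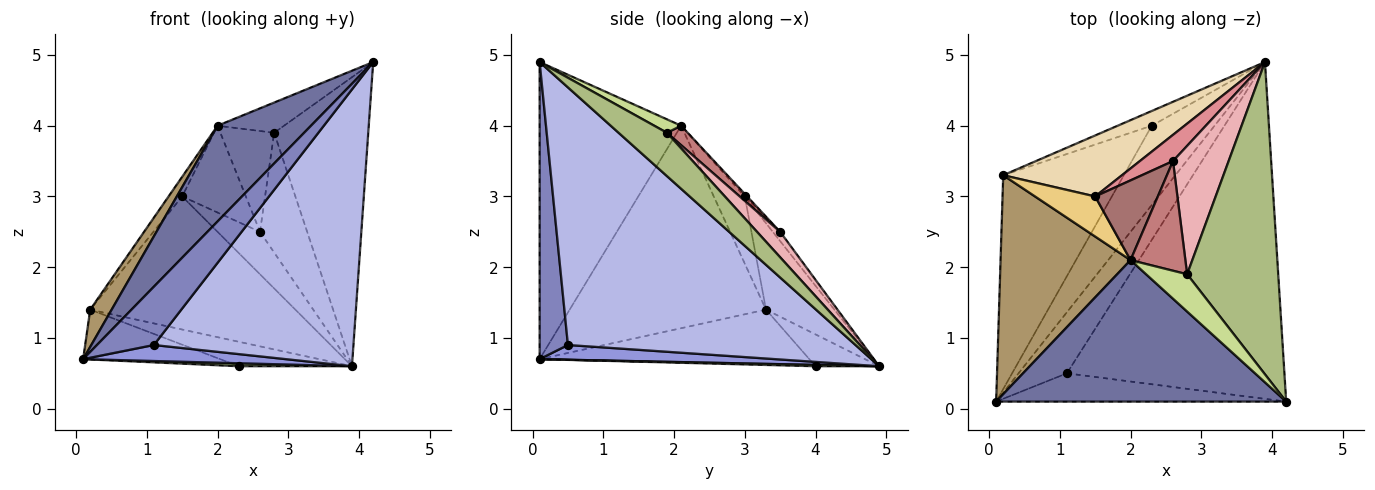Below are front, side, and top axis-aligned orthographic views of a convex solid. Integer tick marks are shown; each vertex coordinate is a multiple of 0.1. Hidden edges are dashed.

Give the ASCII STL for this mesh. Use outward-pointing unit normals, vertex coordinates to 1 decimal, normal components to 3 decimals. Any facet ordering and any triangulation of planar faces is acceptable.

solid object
 facet normal -0.647 -0.427 0.632
  outer loop
   vertex 2.0 2.1 4.0
   vertex 0.1 0.1 0.7
   vertex 4.2 0.1 4.9
  endloop
 endfacet
 facet normal 0.408 -0.821 -0.399
  outer loop
   vertex 1.1 0.5 0.9
   vertex 4.2 0.1 4.9
   vertex 0.1 0.1 0.7
  endloop
 endfacet
 facet normal 0.283 -0.243 -0.928
  outer loop
   vertex 1.1 0.5 0.9
   vertex 0.1 0.1 0.7
   vertex 3.9 4.9 0.6
  endloop
 endfacet
 facet normal 0.675 -0.468 -0.570
  outer loop
   vertex 1.1 0.5 0.9
   vertex 3.9 4.9 0.6
   vertex 4.2 0.1 4.9
  endloop
 endfacet
 facet normal 0.021 -0.038 -0.999
  outer loop
   vertex 2.3 4.0 0.6
   vertex 3.9 4.9 0.6
   vertex 0.1 0.1 0.7
  endloop
 endfacet
 facet normal 0.330 0.641 0.693
  outer loop
   vertex 2.8 1.9 3.9
   vertex 4.2 0.1 4.9
   vertex 3.9 4.9 0.6
  endloop
 endfacet
 facet normal 0.247 0.610 0.753
  outer loop
   vertex 2.8 1.9 3.9
   vertex 2.0 2.1 4.0
   vertex 4.2 0.1 4.9
  endloop
 endfacet
 facet normal -0.434 0.772 -0.464
  outer loop
   vertex 0.2 3.3 1.4
   vertex 3.9 4.9 0.6
   vertex 2.3 4.0 0.6
  endloop
 endfacet
 facet normal -0.838 -0.091 0.538
  outer loop
   vertex 0.2 3.3 1.4
   vertex 0.1 0.1 0.7
   vertex 2.0 2.1 4.0
  endloop
 endfacet
 facet normal -0.408 0.207 -0.889
  outer loop
   vertex 0.2 3.3 1.4
   vertex 2.3 4.0 0.6
   vertex 0.1 0.1 0.7
  endloop
 endfacet
 facet normal -0.708 0.311 0.634
  outer loop
   vertex 1.5 3.0 3.0
   vertex 0.2 3.3 1.4
   vertex 2.0 2.1 4.0
  endloop
 endfacet
 facet normal -0.290 0.870 0.399
  outer loop
   vertex 1.5 3.0 3.0
   vertex 3.9 4.9 0.6
   vertex 0.2 3.3 1.4
  endloop
 endfacet
 facet normal -0.027 0.736 0.676
  outer loop
   vertex 2.6 3.5 2.5
   vertex 1.5 3.0 3.0
   vertex 2.0 2.1 4.0
  endloop
 endfacet
 facet normal 0.253 0.655 0.712
  outer loop
   vertex 2.6 3.5 2.5
   vertex 2.0 2.1 4.0
   vertex 2.8 1.9 3.9
  endloop
 endfacet
 facet normal -0.146 0.842 0.520
  outer loop
   vertex 2.6 3.5 2.5
   vertex 3.9 4.9 0.6
   vertex 1.5 3.0 3.0
  endloop
 endfacet
 facet normal 0.317 0.647 0.694
  outer loop
   vertex 2.6 3.5 2.5
   vertex 2.8 1.9 3.9
   vertex 3.9 4.9 0.6
  endloop
 endfacet
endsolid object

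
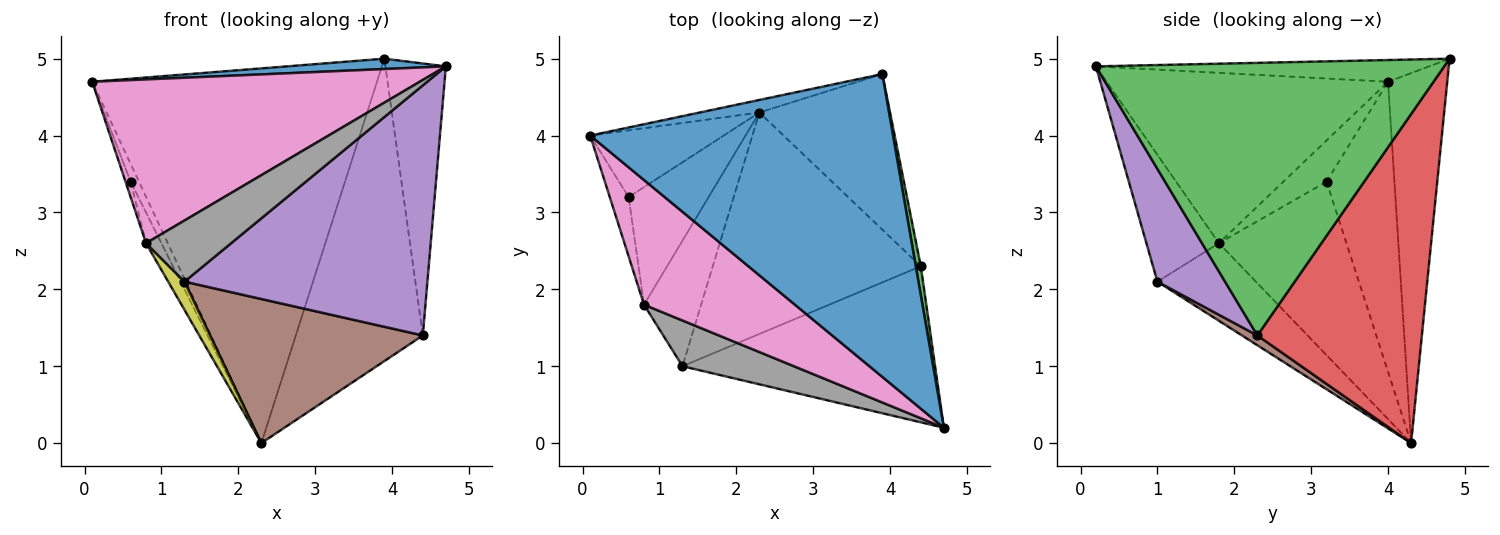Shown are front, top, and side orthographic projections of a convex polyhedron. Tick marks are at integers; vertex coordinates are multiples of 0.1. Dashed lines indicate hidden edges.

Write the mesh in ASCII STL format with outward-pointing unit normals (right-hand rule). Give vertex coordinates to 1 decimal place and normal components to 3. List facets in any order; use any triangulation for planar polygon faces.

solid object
 facet normal -0.072 -0.034 0.997
  outer loop
   vertex 3.9 4.8 5.0
   vertex 0.1 4.0 4.7
   vertex 4.7 0.2 4.9
  endloop
 endfacet
 facet normal -0.203 0.979 -0.033
  outer loop
   vertex 2.3 4.3 0.0
   vertex 0.1 4.0 4.7
   vertex 3.9 4.8 5.0
  endloop
 endfacet
 facet normal 0.985 0.171 0.018
  outer loop
   vertex 4.4 2.3 1.4
   vertex 3.9 4.8 5.0
   vertex 4.7 0.2 4.9
  endloop
 endfacet
 facet normal 0.755 0.583 -0.300
  outer loop
   vertex 4.4 2.3 1.4
   vertex 2.3 4.3 0.0
   vertex 3.9 4.8 5.0
  endloop
 endfacet
 facet normal 0.230 -0.826 -0.515
  outer loop
   vertex 4.4 2.3 1.4
   vertex 4.7 0.2 4.9
   vertex 1.3 1.0 2.1
  endloop
 endfacet
 facet normal 0.039 -0.545 -0.838
  outer loop
   vertex 4.4 2.3 1.4
   vertex 1.3 1.0 2.1
   vertex 2.3 4.3 0.0
  endloop
 endfacet
 facet normal -0.564 -0.657 0.500
  outer loop
   vertex 0.8 1.8 2.6
   vertex 4.7 0.2 4.9
   vertex 0.1 4.0 4.7
  endloop
 endfacet
 facet normal -0.563 -0.661 0.495
  outer loop
   vertex 0.8 1.8 2.6
   vertex 1.3 1.0 2.1
   vertex 4.7 0.2 4.9
  endloop
 endfacet
 facet normal -0.798 -0.132 -0.587
  outer loop
   vertex 0.8 1.8 2.6
   vertex 2.3 4.3 0.0
   vertex 1.3 1.0 2.1
  endloop
 endfacet
 facet normal -0.903 0.111 -0.416
  outer loop
   vertex 0.6 3.2 3.4
   vertex 0.1 4.0 4.7
   vertex 2.3 4.3 0.0
  endloop
 endfacet
 facet normal -0.904 0.107 -0.414
  outer loop
   vertex 0.6 3.2 3.4
   vertex 0.8 1.8 2.6
   vertex 0.1 4.0 4.7
  endloop
 endfacet
 facet normal -0.903 0.109 -0.416
  outer loop
   vertex 0.6 3.2 3.4
   vertex 2.3 4.3 0.0
   vertex 0.8 1.8 2.6
  endloop
 endfacet
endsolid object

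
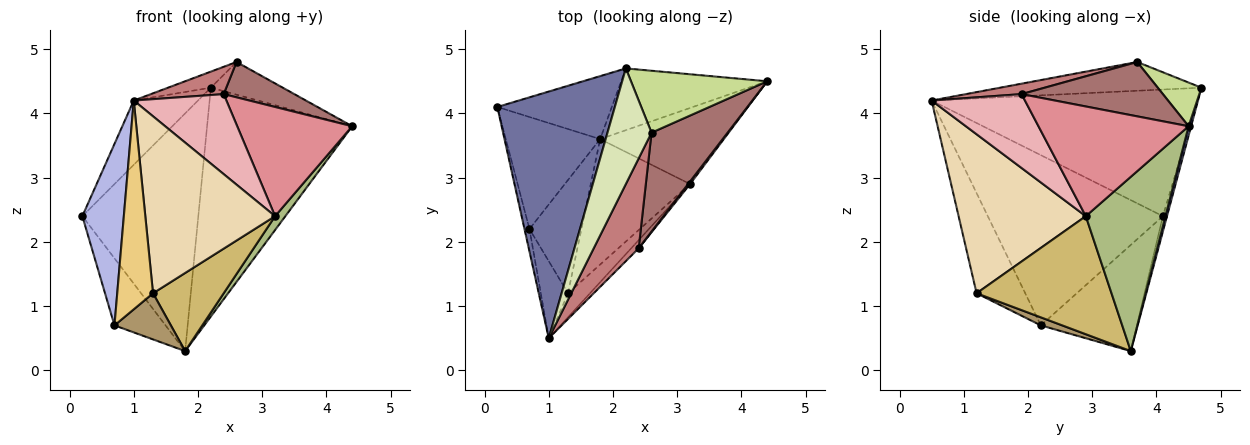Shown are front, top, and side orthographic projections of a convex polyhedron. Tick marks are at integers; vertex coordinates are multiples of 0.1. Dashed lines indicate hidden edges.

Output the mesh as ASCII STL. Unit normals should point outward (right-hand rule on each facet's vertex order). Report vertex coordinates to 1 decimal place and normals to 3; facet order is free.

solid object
 facet normal -0.722 0.174 0.670
  outer loop
   vertex 2.2 4.7 4.4
   vertex 0.2 4.1 2.4
   vertex 1.0 0.5 4.2
  endloop
 endfacet
 facet normal -0.034 0.966 -0.256
  outer loop
   vertex 2.2 4.7 4.4
   vertex 1.8 3.6 0.3
   vertex 0.2 4.1 2.4
  endloop
 endfacet
 facet normal 0.017 0.965 -0.261
  outer loop
   vertex 2.2 4.7 4.4
   vertex 4.4 4.5 3.8
   vertex 1.8 3.6 0.3
  endloop
 endfacet
 facet normal -0.973 -0.230 -0.029
  outer loop
   vertex 0.7 2.2 0.7
   vertex 1.0 0.5 4.2
   vertex 0.2 4.1 2.4
  endloop
 endfacet
 facet normal -0.695 0.369 -0.617
  outer loop
   vertex 0.7 2.2 0.7
   vertex 0.2 4.1 2.4
   vertex 1.8 3.6 0.3
  endloop
 endfacet
 facet normal 0.811 -0.105 -0.576
  outer loop
   vertex 3.2 2.9 2.4
   vertex 1.8 3.6 0.3
   vertex 4.4 4.5 3.8
  endloop
 endfacet
 facet normal 0.273 0.449 0.851
  outer loop
   vertex 2.6 3.7 4.8
   vertex 4.4 4.5 3.8
   vertex 2.2 4.7 4.4
  endloop
 endfacet
 facet normal -0.543 0.116 0.832
  outer loop
   vertex 2.6 3.7 4.8
   vertex 2.2 4.7 4.4
   vertex 1.0 0.5 4.2
  endloop
 endfacet
 facet normal 0.142 -0.373 -0.917
  outer loop
   vertex 1.3 1.2 1.2
   vertex 0.7 2.2 0.7
   vertex 1.8 3.6 0.3
  endloop
 endfacet
 facet normal 0.710 -0.372 -0.598
  outer loop
   vertex 1.3 1.2 1.2
   vertex 1.8 3.6 0.3
   vertex 3.2 2.9 2.4
  endloop
 endfacet
 facet normal -0.787 -0.579 -0.214
  outer loop
   vertex 1.3 1.2 1.2
   vertex 1.0 0.5 4.2
   vertex 0.7 2.2 0.7
  endloop
 endfacet
 facet normal 0.697 -0.711 -0.096
  outer loop
   vertex 1.3 1.2 1.2
   vertex 3.2 2.9 2.4
   vertex 1.0 0.5 4.2
  endloop
 endfacet
 facet normal 0.558 -0.279 0.781
  outer loop
   vertex 2.4 1.9 4.3
   vertex 4.4 4.5 3.8
   vertex 2.6 3.7 4.8
  endloop
 endfacet
 facet normal 0.217 -0.284 0.934
  outer loop
   vertex 2.4 1.9 4.3
   vertex 2.6 3.7 4.8
   vertex 1.0 0.5 4.2
  endloop
 endfacet
 facet normal 0.794 -0.608 0.014
  outer loop
   vertex 2.4 1.9 4.3
   vertex 3.2 2.9 2.4
   vertex 4.4 4.5 3.8
  endloop
 endfacet
 facet normal 0.708 -0.703 -0.072
  outer loop
   vertex 2.4 1.9 4.3
   vertex 1.0 0.5 4.2
   vertex 3.2 2.9 2.4
  endloop
 endfacet
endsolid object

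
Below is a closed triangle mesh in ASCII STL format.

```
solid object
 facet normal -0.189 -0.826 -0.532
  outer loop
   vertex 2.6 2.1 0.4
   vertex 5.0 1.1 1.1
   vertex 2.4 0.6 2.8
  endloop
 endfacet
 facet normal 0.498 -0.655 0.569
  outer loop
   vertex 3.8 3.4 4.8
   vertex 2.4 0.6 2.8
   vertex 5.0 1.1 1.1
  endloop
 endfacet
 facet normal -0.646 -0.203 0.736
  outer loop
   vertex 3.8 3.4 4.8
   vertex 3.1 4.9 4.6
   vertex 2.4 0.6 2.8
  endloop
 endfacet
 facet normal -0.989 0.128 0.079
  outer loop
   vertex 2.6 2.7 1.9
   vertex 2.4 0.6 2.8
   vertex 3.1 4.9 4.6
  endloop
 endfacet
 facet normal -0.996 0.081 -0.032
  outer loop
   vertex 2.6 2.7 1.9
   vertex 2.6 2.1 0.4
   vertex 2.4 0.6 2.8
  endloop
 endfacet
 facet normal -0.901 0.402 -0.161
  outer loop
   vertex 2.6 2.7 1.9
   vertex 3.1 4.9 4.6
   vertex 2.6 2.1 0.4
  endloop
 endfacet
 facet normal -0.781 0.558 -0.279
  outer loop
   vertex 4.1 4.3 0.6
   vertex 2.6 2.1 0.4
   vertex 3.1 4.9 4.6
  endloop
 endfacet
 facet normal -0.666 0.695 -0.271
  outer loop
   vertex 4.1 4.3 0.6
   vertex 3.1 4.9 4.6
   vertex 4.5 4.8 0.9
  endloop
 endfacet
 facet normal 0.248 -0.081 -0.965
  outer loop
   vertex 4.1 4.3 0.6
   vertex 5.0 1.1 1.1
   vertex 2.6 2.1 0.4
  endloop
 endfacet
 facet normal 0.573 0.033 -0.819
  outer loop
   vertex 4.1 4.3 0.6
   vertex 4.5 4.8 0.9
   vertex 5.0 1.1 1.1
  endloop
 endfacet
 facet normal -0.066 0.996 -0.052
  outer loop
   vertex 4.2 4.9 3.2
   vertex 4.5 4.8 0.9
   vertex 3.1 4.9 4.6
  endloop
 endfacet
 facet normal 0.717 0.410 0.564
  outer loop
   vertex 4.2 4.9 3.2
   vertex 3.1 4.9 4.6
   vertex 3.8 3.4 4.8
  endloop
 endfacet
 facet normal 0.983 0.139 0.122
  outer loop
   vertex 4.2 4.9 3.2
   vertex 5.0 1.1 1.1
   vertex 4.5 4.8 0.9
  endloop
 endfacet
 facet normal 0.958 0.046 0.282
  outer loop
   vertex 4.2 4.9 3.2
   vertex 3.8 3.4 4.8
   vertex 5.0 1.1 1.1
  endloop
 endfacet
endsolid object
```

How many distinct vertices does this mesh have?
9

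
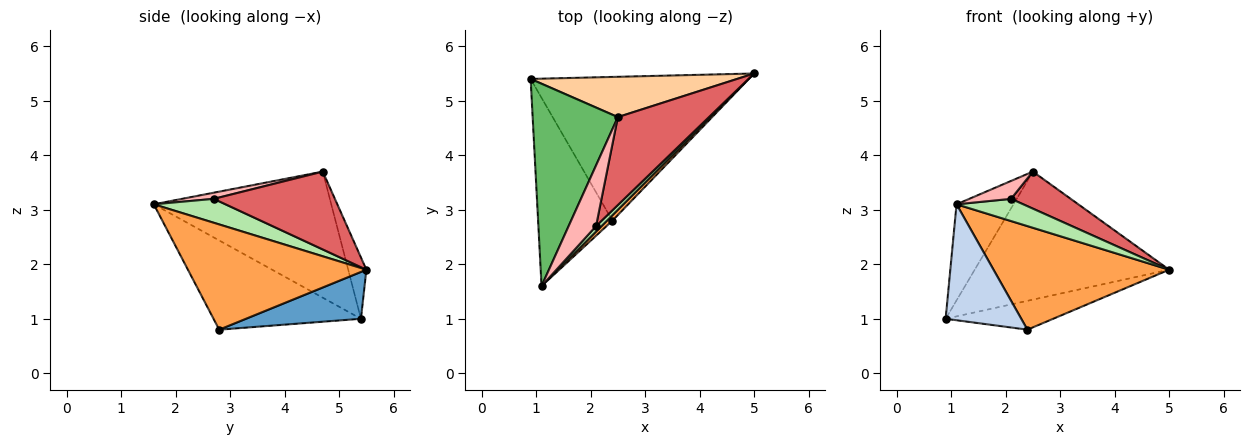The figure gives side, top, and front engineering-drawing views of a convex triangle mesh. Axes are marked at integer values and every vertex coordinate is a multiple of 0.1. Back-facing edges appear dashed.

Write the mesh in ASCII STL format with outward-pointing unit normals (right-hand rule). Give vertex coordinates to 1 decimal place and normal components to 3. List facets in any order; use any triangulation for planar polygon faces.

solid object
 facet normal 0.206 0.193 -0.959
  outer loop
   vertex 2.4 2.8 0.8
   vertex 0.9 5.4 1.0
   vertex 5.0 5.5 1.9
  endloop
 endfacet
 facet normal -0.715 -0.367 -0.595
  outer loop
   vertex 2.4 2.8 0.8
   vertex 1.1 1.6 3.1
   vertex 0.9 5.4 1.0
  endloop
 endfacet
 facet normal 0.712 -0.701 0.037
  outer loop
   vertex 2.4 2.8 0.8
   vertex 5.0 5.5 1.9
   vertex 1.1 1.6 3.1
  endloop
 endfacet
 facet normal -0.089 0.950 0.299
  outer loop
   vertex 2.5 4.7 3.7
   vertex 5.0 5.5 1.9
   vertex 0.9 5.4 1.0
  endloop
 endfacet
 facet normal -0.801 0.257 0.541
  outer loop
   vertex 2.5 4.7 3.7
   vertex 0.9 5.4 1.0
   vertex 1.1 1.6 3.1
  endloop
 endfacet
 facet normal 0.722 -0.672 0.165
  outer loop
   vertex 2.1 2.7 3.2
   vertex 1.1 1.6 3.1
   vertex 5.0 5.5 1.9
  endloop
 endfacet
 facet normal 0.619 -0.305 0.724
  outer loop
   vertex 2.1 2.7 3.2
   vertex 5.0 5.5 1.9
   vertex 2.5 4.7 3.7
  endloop
 endfacet
 facet normal 0.210 -0.277 0.938
  outer loop
   vertex 2.1 2.7 3.2
   vertex 2.5 4.7 3.7
   vertex 1.1 1.6 3.1
  endloop
 endfacet
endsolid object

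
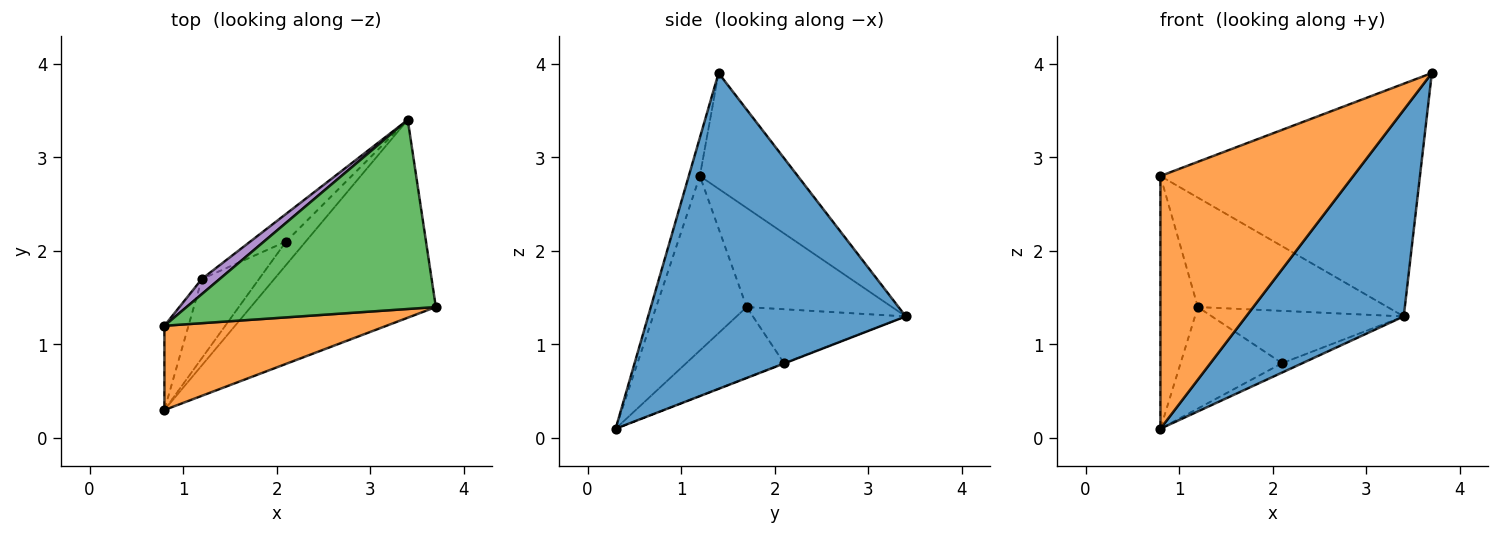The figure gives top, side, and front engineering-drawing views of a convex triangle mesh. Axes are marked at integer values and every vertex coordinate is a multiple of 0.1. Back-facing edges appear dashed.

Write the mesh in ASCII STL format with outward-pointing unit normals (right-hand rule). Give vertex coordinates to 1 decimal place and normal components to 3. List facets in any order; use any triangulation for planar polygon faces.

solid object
 facet normal 0.763 -0.467 -0.447
  outer loop
   vertex 3.4 3.4 1.3
   vertex 3.7 1.4 3.9
   vertex 0.8 0.3 0.1
  endloop
 endfacet
 facet normal -0.054 -0.947 0.316
  outer loop
   vertex 0.8 1.2 2.8
   vertex 0.8 0.3 0.1
   vertex 3.7 1.4 3.9
  endloop
 endfacet
 facet normal -0.281 0.745 0.605
  outer loop
   vertex 0.8 1.2 2.8
   vertex 3.7 1.4 3.9
   vertex 3.4 3.4 1.3
  endloop
 endfacet
 facet normal -0.917 0.379 -0.126
  outer loop
   vertex 1.2 1.7 1.4
   vertex 0.8 0.3 0.1
   vertex 0.8 1.2 2.8
  endloop
 endfacet
 facet normal -0.605 0.789 0.109
  outer loop
   vertex 1.2 1.7 1.4
   vertex 0.8 1.2 2.8
   vertex 3.4 3.4 1.3
  endloop
 endfacet
 facet normal -0.014 0.371 -0.928
  outer loop
   vertex 2.1 2.1 0.8
   vertex 3.4 3.4 1.3
   vertex 0.8 0.3 0.1
  endloop
 endfacet
 facet normal -0.605 0.628 -0.490
  outer loop
   vertex 2.1 2.1 0.8
   vertex 0.8 0.3 0.1
   vertex 1.2 1.7 1.4
  endloop
 endfacet
 facet normal -0.576 0.723 -0.382
  outer loop
   vertex 2.1 2.1 0.8
   vertex 1.2 1.7 1.4
   vertex 3.4 3.4 1.3
  endloop
 endfacet
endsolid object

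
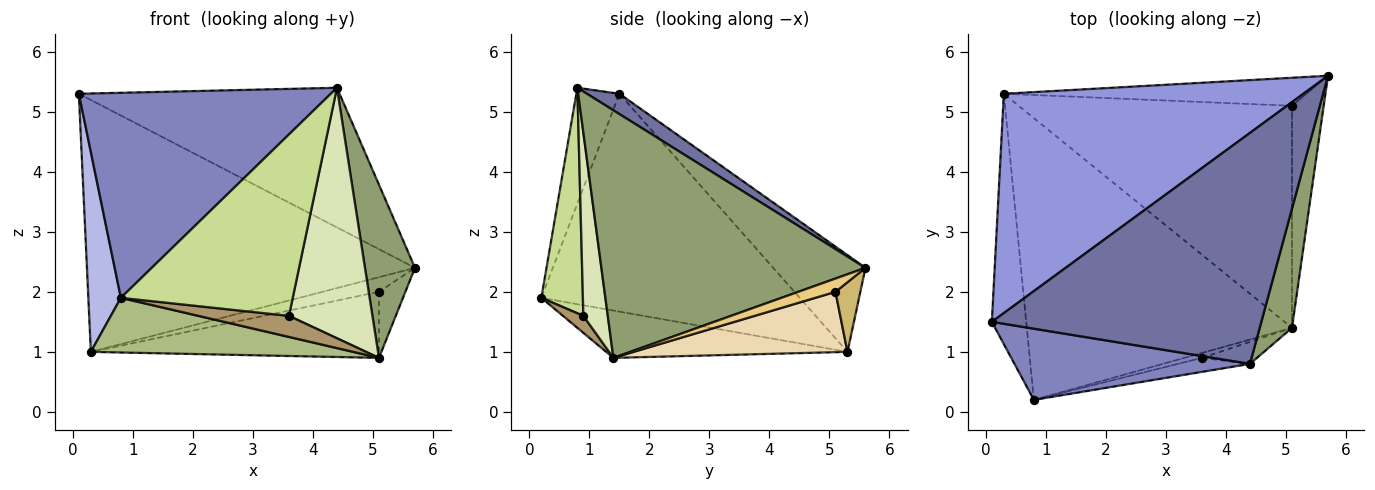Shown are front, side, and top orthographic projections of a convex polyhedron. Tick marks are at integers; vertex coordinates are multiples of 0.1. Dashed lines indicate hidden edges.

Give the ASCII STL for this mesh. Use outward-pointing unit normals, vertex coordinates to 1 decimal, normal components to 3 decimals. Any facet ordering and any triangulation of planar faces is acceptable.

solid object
 facet normal 0.064 0.516 0.854
  outer loop
   vertex 4.4 0.8 5.4
   vertex 5.7 5.6 2.4
   vertex 0.1 1.5 5.3
  endloop
 endfacet
 facet normal -0.159 -0.933 0.324
  outer loop
   vertex 0.8 0.2 1.9
   vertex 4.4 0.8 5.4
   vertex 0.1 1.5 5.3
  endloop
 endfacet
 facet normal -0.208 0.738 0.642
  outer loop
   vertex 0.3 5.3 1.0
   vertex 0.1 1.5 5.3
   vertex 5.7 5.6 2.4
  endloop
 endfacet
 facet normal -0.980 -0.123 -0.155
  outer loop
   vertex 0.3 5.3 1.0
   vertex 0.8 0.2 1.9
   vertex 0.1 1.5 5.3
  endloop
 endfacet
 facet normal 0.975 -0.185 0.127
  outer loop
   vertex 5.1 1.4 0.9
   vertex 5.7 5.6 2.4
   vertex 4.4 0.8 5.4
  endloop
 endfacet
 facet normal -0.173 -0.188 -0.967
  outer loop
   vertex 5.1 1.4 0.9
   vertex 0.8 0.2 1.9
   vertex 0.3 5.3 1.0
  endloop
 endfacet
 facet normal 0.234 -0.969 -0.075
  outer loop
   vertex 3.6 0.9 1.6
   vertex 4.4 0.8 5.4
   vertex 0.8 0.2 1.9
  endloop
 endfacet
 facet normal 0.280 -0.956 -0.084
  outer loop
   vertex 3.6 0.9 1.6
   vertex 5.1 1.4 0.9
   vertex 4.4 0.8 5.4
  endloop
 endfacet
 facet normal 0.214 -0.952 -0.221
  outer loop
   vertex 3.6 0.9 1.6
   vertex 0.8 0.2 1.9
   vertex 5.1 1.4 0.9
  endloop
 endfacet
 facet normal 0.200 0.455 -0.868
  outer loop
   vertex 5.1 5.1 2.0
   vertex 0.3 5.3 1.0
   vertex 5.7 5.6 2.4
  endloop
 endfacet
 facet normal 0.373 0.264 -0.890
  outer loop
   vertex 5.1 5.1 2.0
   vertex 5.7 5.6 2.4
   vertex 5.1 1.4 0.9
  endloop
 endfacet
 facet normal 0.207 0.279 -0.938
  outer loop
   vertex 5.1 5.1 2.0
   vertex 5.1 1.4 0.9
   vertex 0.3 5.3 1.0
  endloop
 endfacet
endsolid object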